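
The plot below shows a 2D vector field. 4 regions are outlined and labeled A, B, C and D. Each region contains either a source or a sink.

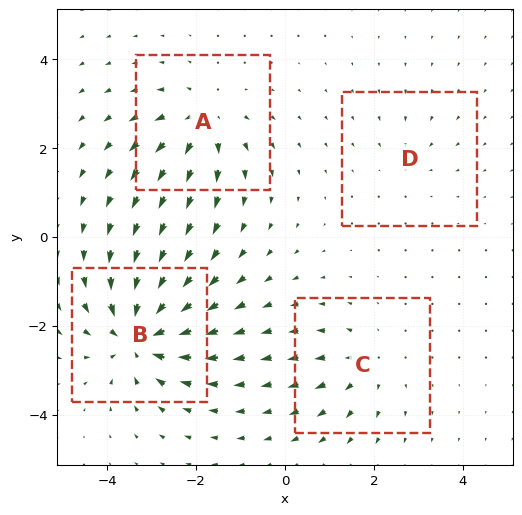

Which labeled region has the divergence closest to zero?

D

Divergence at each region's feature centre — A: about +5, B: about -7, C: about +4, D: about -2. Region D is closest to zero.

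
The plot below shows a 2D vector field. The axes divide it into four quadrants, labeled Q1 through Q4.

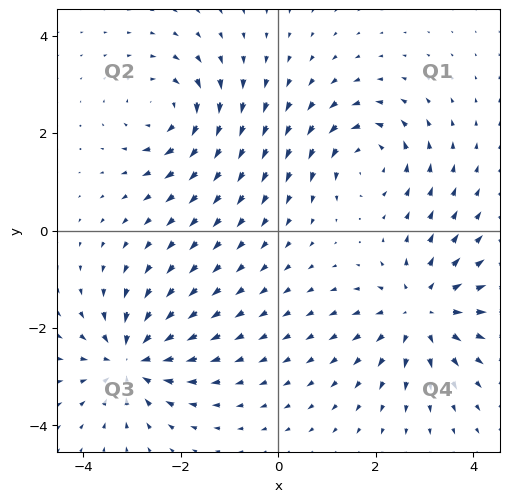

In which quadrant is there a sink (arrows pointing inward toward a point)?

The sink sits at approximately (-3.0, -2.7), which lies in quadrant Q3. The divergence there is about -6, negative as expected for a sink.

Q3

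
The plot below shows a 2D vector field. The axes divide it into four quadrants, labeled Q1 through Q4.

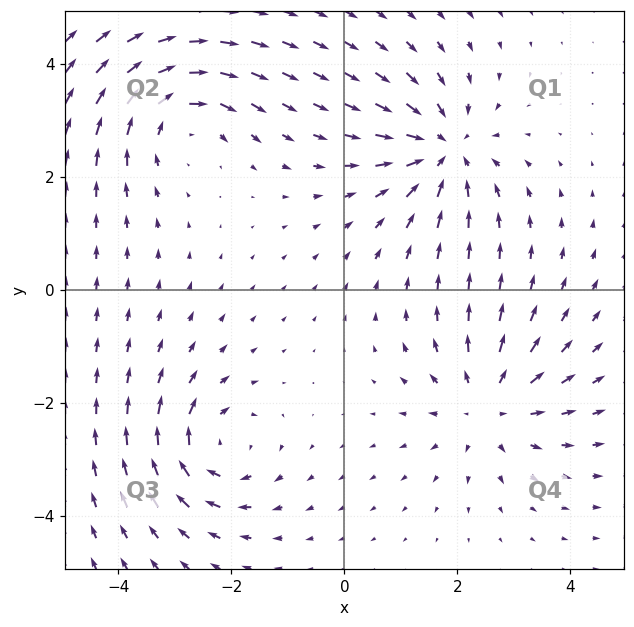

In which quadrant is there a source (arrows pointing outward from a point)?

Q4

The source sits at approximately (2.5, -2.0), which lies in quadrant Q4. The divergence there is about +4, positive as expected for a source.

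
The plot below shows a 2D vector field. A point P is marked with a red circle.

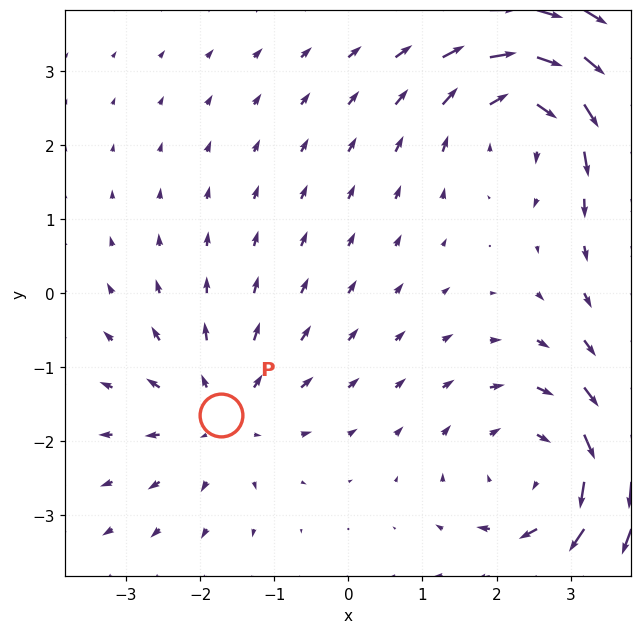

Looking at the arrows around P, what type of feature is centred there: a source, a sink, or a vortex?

At P (-1.7, -1.6) the arrows spread outward. Divergence about +3, curl ≈0 — positive divergence with near-zero curl is a source.

source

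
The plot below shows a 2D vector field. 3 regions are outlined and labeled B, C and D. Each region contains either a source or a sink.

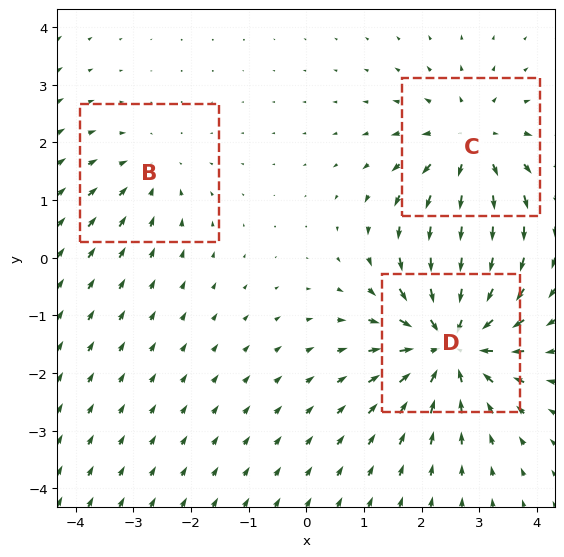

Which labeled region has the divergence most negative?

Divergence at each region's feature centre — B: about -2, C: about +3, D: about -5. Region D is most negative.

D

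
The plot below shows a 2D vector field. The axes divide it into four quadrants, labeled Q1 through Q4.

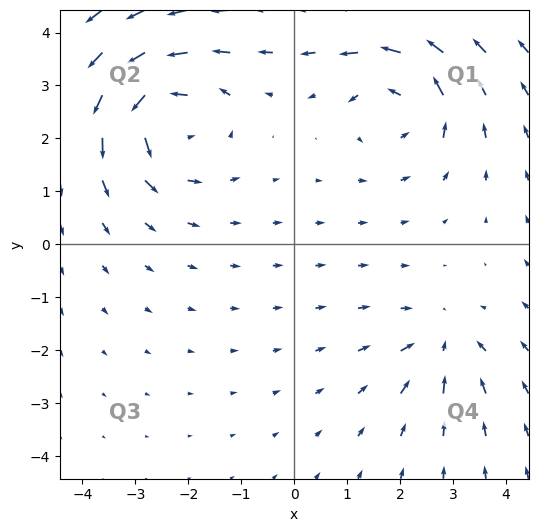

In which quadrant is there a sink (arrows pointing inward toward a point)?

Q4

The sink sits at approximately (2.8, -1.9), which lies in quadrant Q4. The divergence there is about -4, negative as expected for a sink.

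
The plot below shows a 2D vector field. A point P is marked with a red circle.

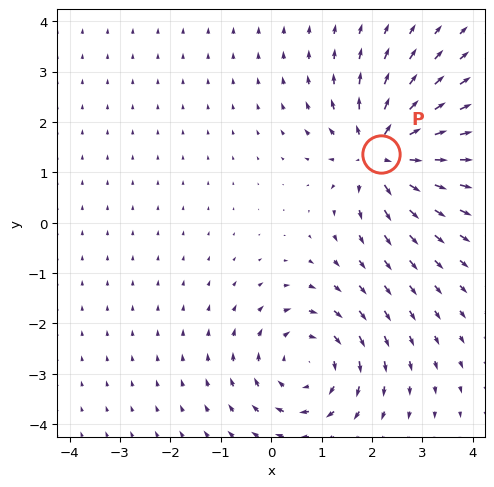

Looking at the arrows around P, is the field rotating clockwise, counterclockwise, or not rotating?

not rotating

Near P at (2.2, 1.4) the arrows show no circulation. The curl there is ≈0.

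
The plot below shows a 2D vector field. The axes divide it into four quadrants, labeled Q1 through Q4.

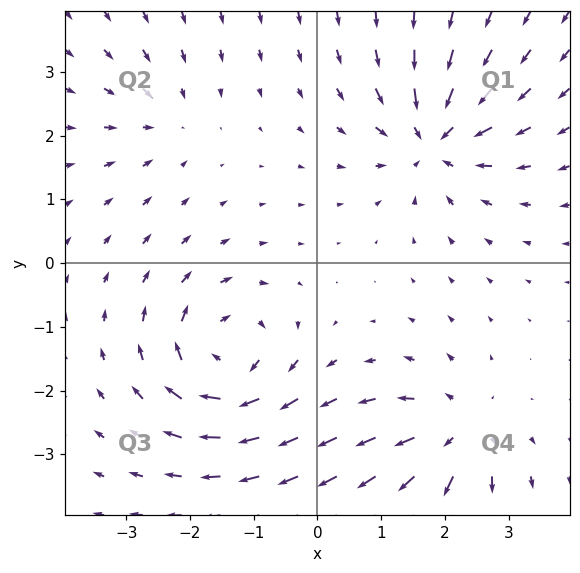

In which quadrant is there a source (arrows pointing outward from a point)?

The source sits at approximately (2.2, -2.7), which lies in quadrant Q4. The divergence there is about +5, positive as expected for a source.

Q4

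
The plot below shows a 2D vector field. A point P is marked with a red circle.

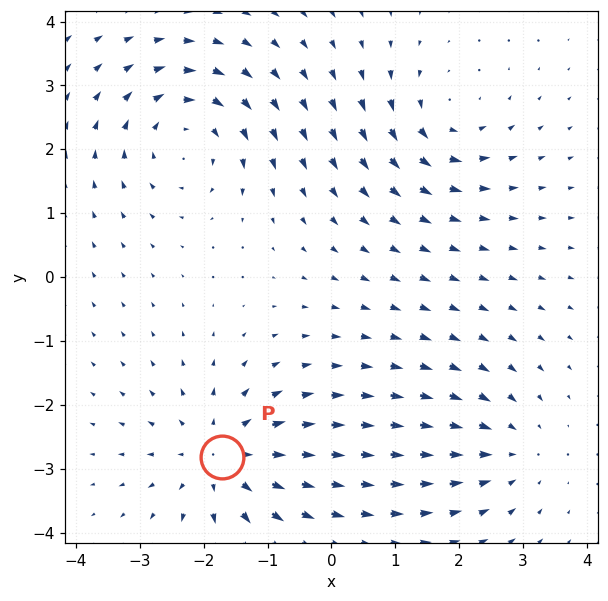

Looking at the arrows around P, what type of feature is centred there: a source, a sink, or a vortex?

At P (-1.7, -2.8) the arrows spread outward. Divergence about +4, curl ≈0 — positive divergence with near-zero curl is a source.

source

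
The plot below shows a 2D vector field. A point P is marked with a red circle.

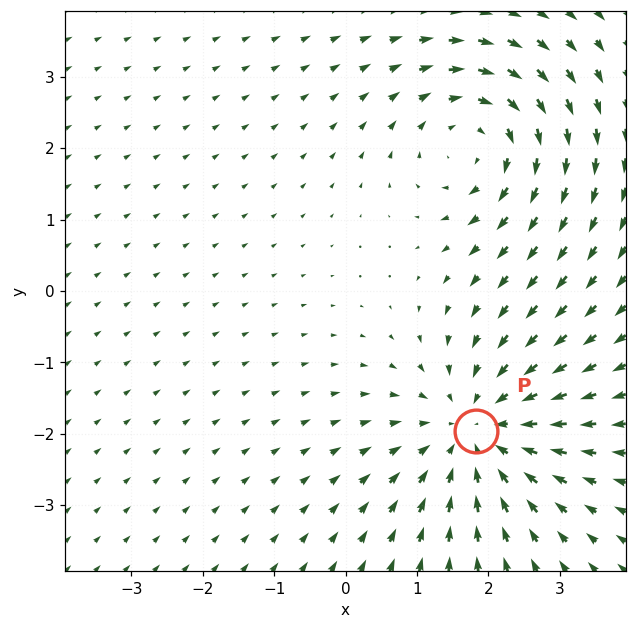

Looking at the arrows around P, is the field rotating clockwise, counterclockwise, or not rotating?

not rotating

Near P at (1.8, -2.0) the arrows show no circulation. The curl there is ≈0.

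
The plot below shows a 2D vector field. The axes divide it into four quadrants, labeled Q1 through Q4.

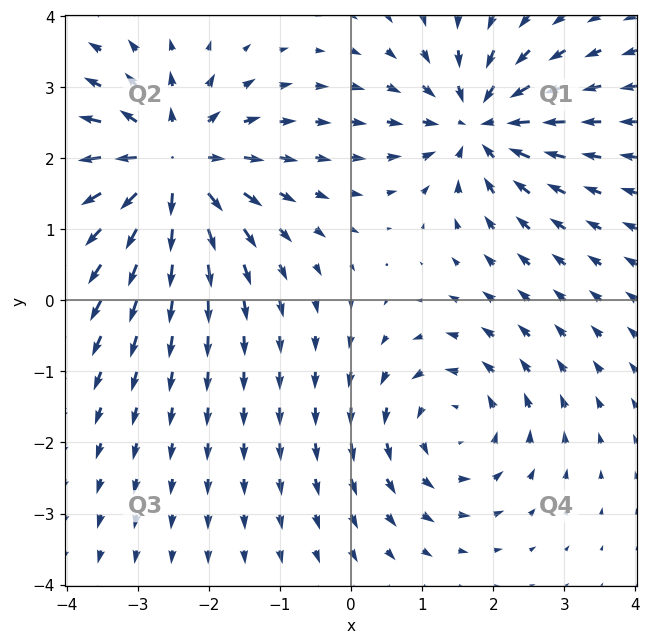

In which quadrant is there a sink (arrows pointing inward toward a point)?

The sink sits at approximately (1.8, 2.5), which lies in quadrant Q1. The divergence there is about -5, negative as expected for a sink.

Q1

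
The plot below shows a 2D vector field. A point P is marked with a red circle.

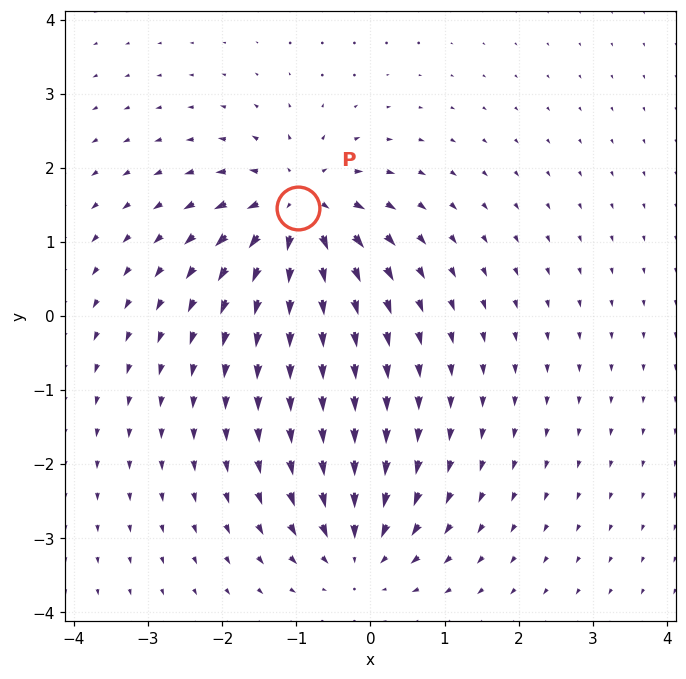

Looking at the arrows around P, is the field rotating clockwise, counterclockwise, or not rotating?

not rotating

Near P at (-1.0, 1.5) the arrows show no circulation. The curl there is ≈0.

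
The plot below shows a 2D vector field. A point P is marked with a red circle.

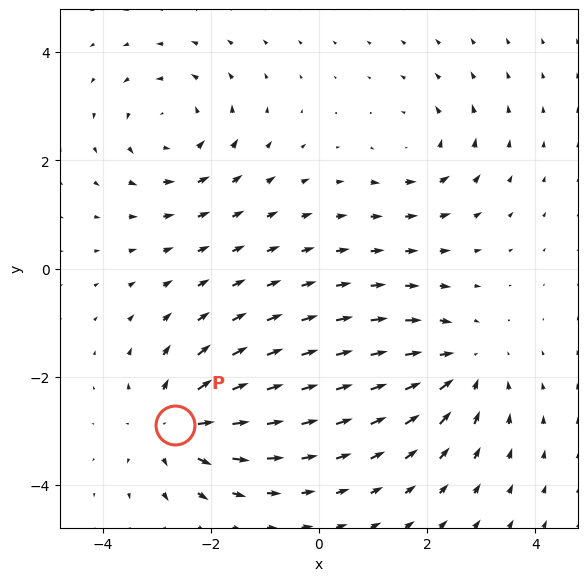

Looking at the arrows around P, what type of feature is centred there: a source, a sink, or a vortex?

source

At P (-2.7, -2.9) the arrows spread outward. Divergence about +5, curl ≈0 — positive divergence with near-zero curl is a source.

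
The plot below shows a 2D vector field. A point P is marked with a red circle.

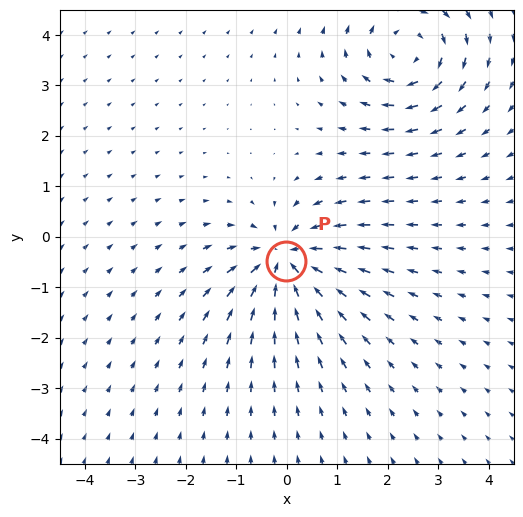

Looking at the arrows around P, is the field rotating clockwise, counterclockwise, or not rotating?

Near P at (-0.0, -0.5) the arrows show no circulation. The curl there is ≈0.

not rotating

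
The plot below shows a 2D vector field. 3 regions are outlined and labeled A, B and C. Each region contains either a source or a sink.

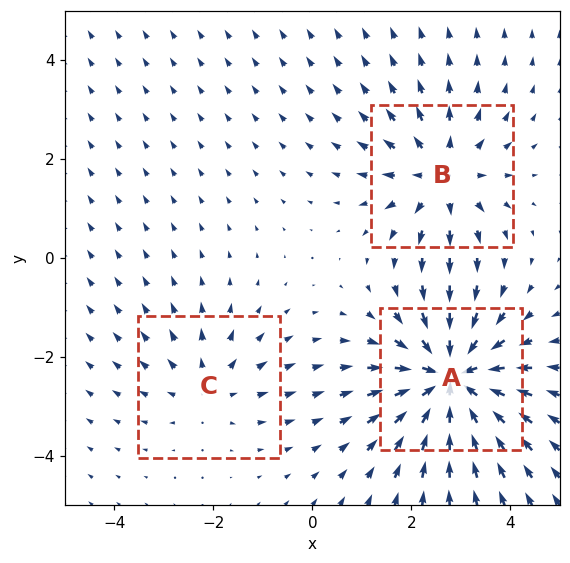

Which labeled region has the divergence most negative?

Divergence at each region's feature centre — A: about -5, B: about +3, C: about +2. Region A is most negative.

A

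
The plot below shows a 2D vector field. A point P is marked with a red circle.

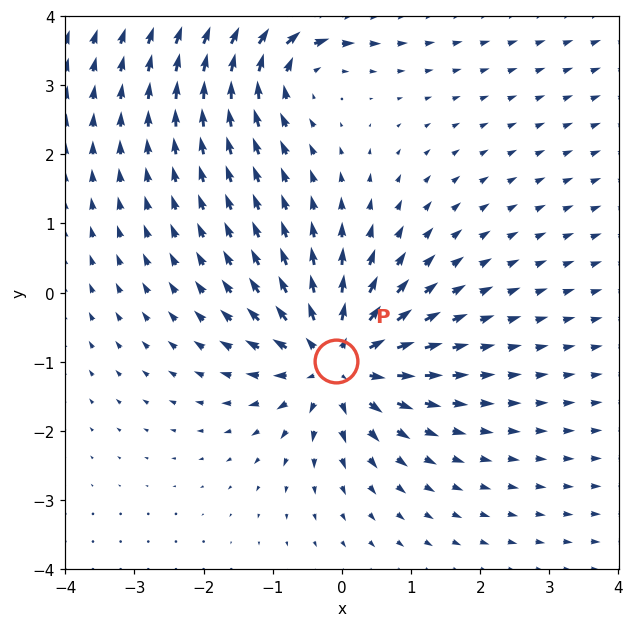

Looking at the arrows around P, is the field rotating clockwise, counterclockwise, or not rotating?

Near P at (-0.1, -1.0) the arrows show no circulation. The curl there is ≈0.

not rotating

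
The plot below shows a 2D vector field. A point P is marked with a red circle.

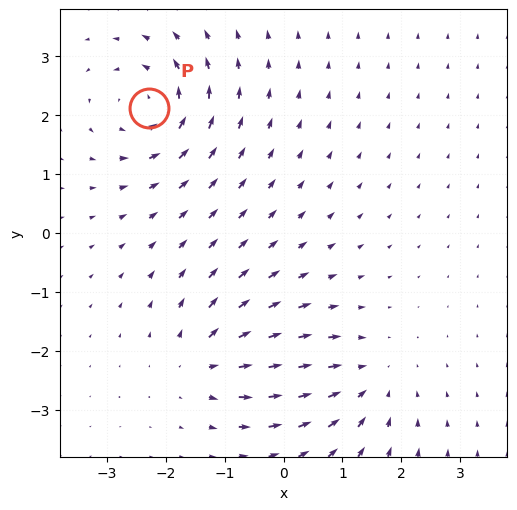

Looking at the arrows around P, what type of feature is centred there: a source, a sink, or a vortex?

At P (-2.3, 2.1) the arrows circulate counterclockwise. Divergence ≈0, curl about +5 — near-zero divergence with nonzero curl is a vortex.

vortex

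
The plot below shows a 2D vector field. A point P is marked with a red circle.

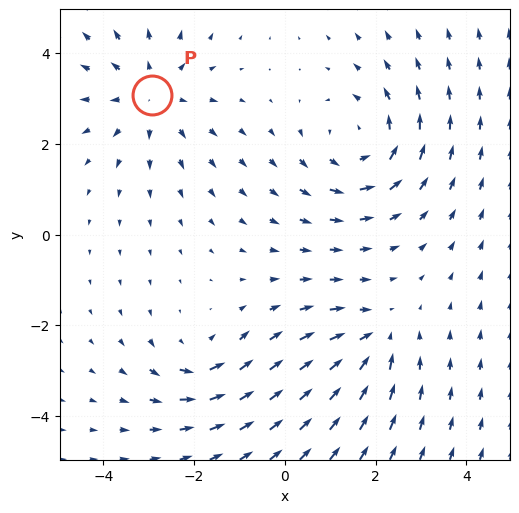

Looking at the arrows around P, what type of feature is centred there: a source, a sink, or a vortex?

At P (-2.9, 3.1) the arrows spread outward. Divergence about +3, curl ≈0 — positive divergence with near-zero curl is a source.

source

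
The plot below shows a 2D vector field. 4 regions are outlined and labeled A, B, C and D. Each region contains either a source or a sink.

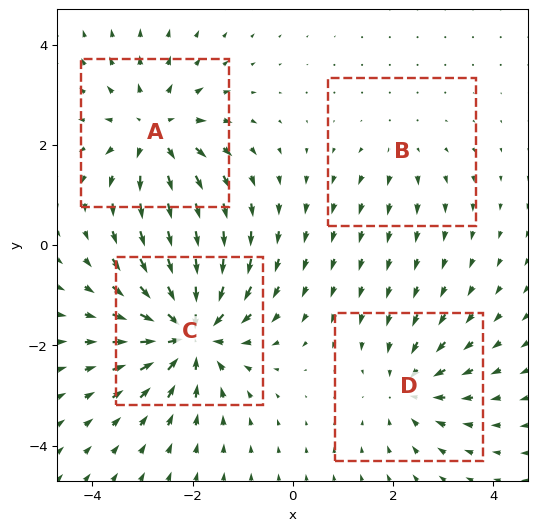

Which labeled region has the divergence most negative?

C

Divergence at each region's feature centre — A: about +5, B: about +2, C: about -7, D: about -4. Region C is most negative.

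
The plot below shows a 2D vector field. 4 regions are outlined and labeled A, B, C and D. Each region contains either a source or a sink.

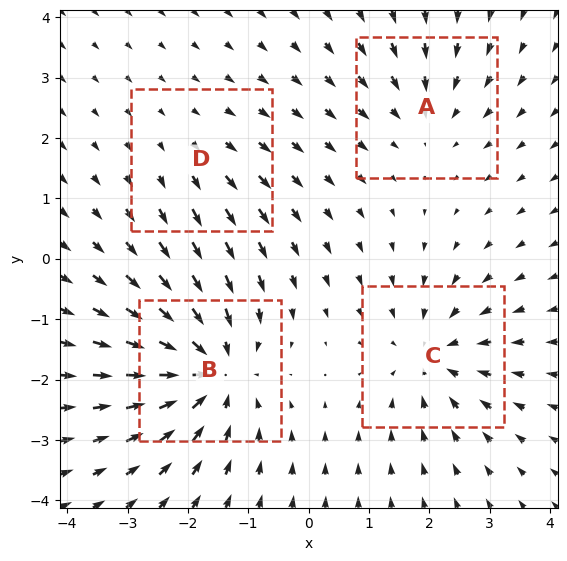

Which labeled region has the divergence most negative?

B

Divergence at each region's feature centre — A: about -3, B: about -7, C: about -5, D: about +2. Region B is most negative.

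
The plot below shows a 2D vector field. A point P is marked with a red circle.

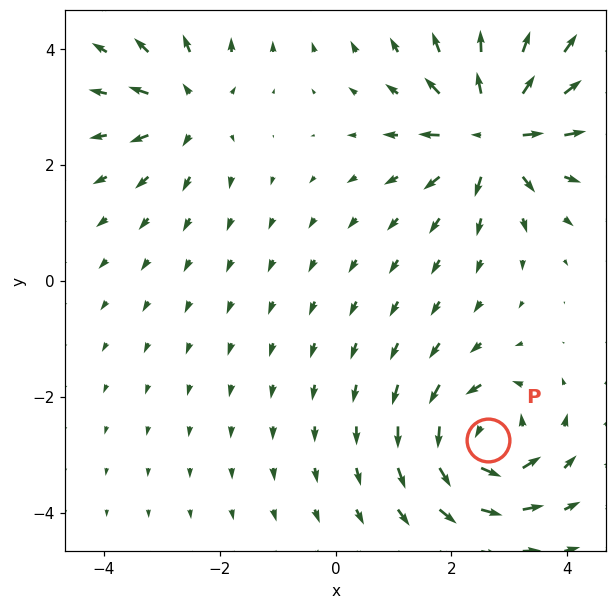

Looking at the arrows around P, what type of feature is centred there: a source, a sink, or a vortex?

At P (2.6, -2.7) the arrows circulate counterclockwise. Divergence ≈0, curl about +5 — near-zero divergence with nonzero curl is a vortex.

vortex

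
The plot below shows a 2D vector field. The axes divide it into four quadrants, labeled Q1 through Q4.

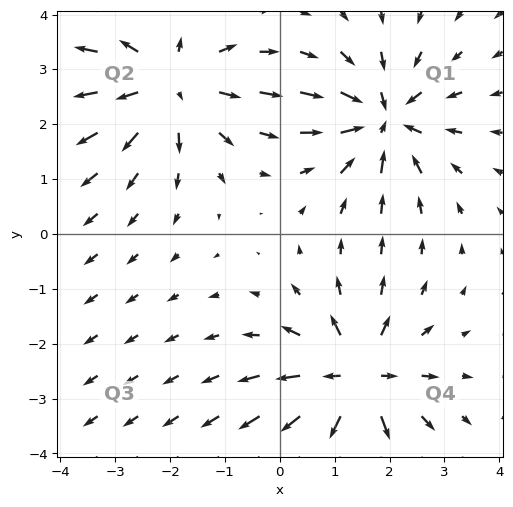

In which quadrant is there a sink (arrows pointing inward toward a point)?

Q1

The sink sits at approximately (1.9, 2.1), which lies in quadrant Q1. The divergence there is about -5, negative as expected for a sink.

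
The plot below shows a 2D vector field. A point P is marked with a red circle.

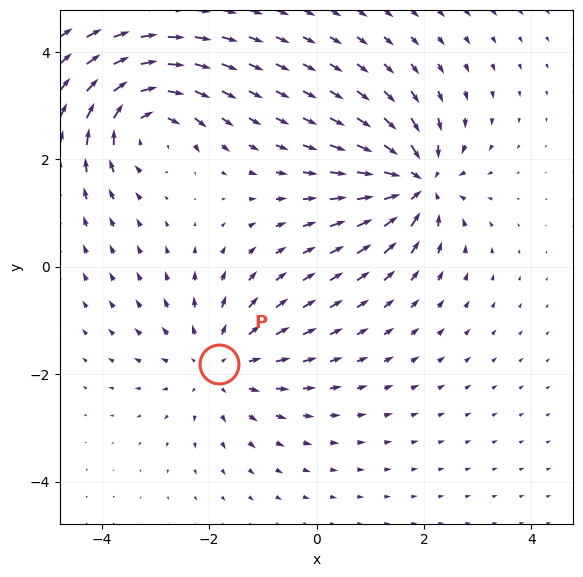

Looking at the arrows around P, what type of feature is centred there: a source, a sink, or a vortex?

At P (-1.8, -1.8) the arrows spread outward. Divergence about +4, curl ≈0 — positive divergence with near-zero curl is a source.

source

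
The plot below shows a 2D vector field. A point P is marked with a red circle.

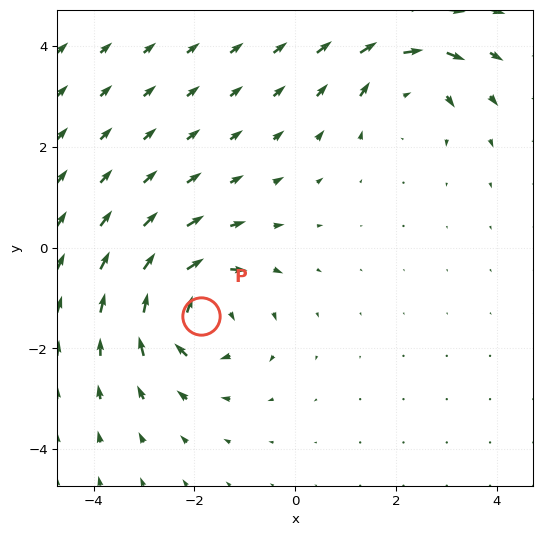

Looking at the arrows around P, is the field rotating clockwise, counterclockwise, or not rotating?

clockwise

Near P at (-1.9, -1.4) the arrows circulate clockwise. The curl (z-component) there is about -5; negative curl means clockwise rotation.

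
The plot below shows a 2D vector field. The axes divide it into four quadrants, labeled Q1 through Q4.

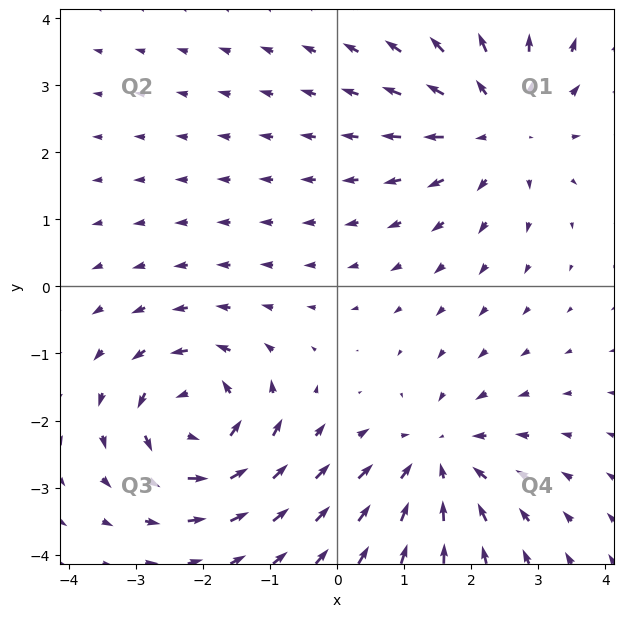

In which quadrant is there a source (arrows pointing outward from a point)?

Q1

The source sits at approximately (2.4, 2.4), which lies in quadrant Q1. The divergence there is about +4, positive as expected for a source.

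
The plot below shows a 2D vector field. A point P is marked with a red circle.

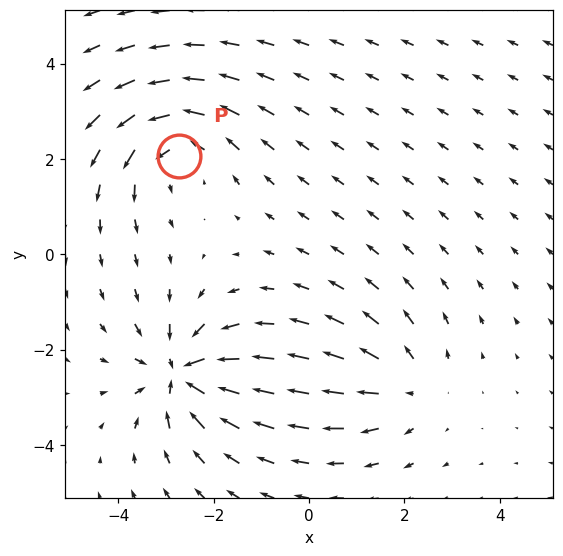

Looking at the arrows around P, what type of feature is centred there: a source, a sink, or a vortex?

At P (-2.7, 2.1) the arrows circulate counterclockwise. Divergence ≈0, curl about +4 — near-zero divergence with nonzero curl is a vortex.

vortex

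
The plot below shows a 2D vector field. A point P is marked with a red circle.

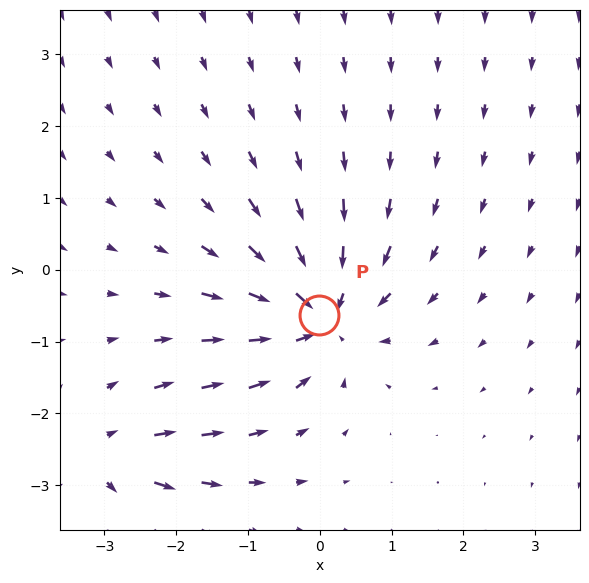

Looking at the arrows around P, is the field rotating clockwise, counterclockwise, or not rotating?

Near P at (-0.0, -0.6) the arrows show no circulation. The curl there is ≈0.

not rotating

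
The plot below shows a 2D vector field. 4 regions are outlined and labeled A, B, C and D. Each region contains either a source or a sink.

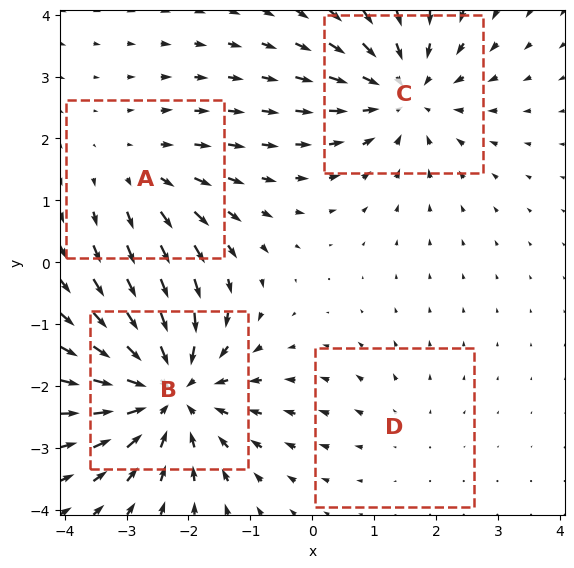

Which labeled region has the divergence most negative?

B

Divergence at each region's feature centre — A: about +3, B: about -6, C: about -4, D: about +2. Region B is most negative.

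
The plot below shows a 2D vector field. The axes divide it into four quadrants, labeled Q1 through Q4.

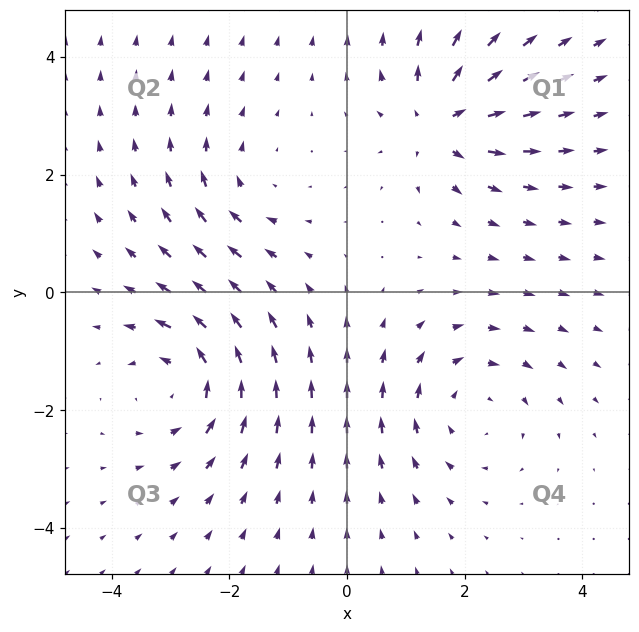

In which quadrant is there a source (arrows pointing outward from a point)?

The source sits at approximately (1.6, 2.9), which lies in quadrant Q1. The divergence there is about +6, positive as expected for a source.

Q1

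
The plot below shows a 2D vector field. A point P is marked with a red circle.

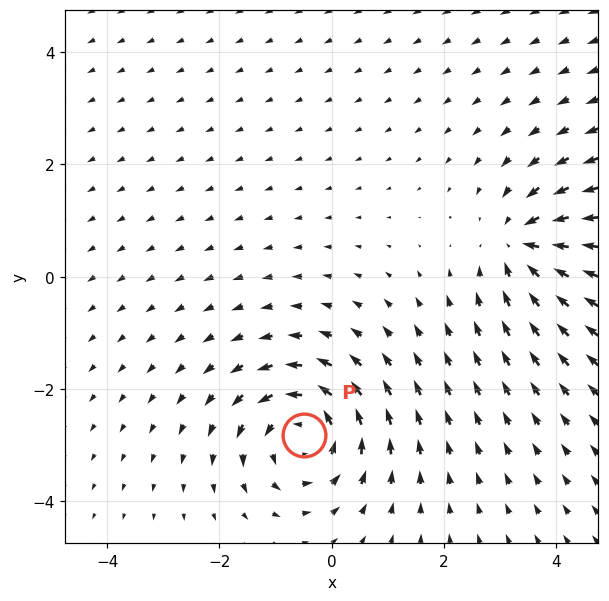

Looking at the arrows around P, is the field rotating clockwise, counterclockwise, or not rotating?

counterclockwise

Near P at (-0.5, -2.8) the arrows circulate counterclockwise. The curl (z-component) there is about +5; positive curl means counterclockwise rotation.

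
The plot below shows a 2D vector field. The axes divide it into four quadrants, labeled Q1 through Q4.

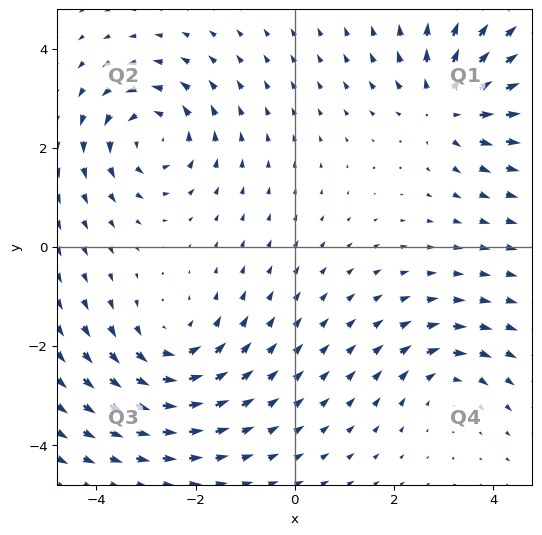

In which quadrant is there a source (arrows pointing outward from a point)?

Q1

The source sits at approximately (3.1, 2.9), which lies in quadrant Q1. The divergence there is about +4, positive as expected for a source.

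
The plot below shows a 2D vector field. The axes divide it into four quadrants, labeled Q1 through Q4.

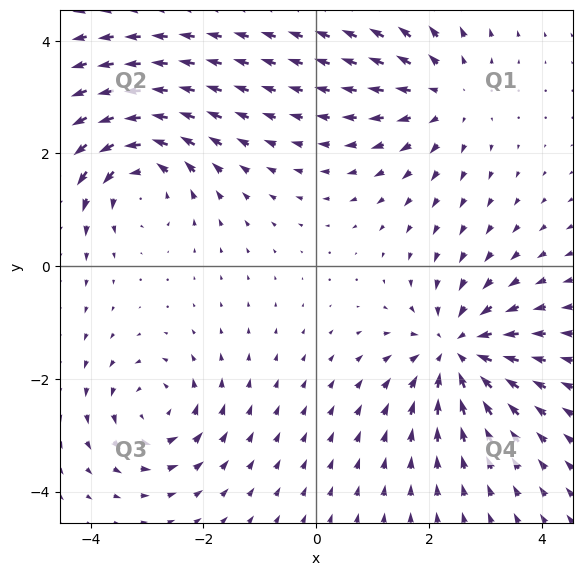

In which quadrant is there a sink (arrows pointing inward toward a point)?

Q4

The sink sits at approximately (2.5, -1.5), which lies in quadrant Q4. The divergence there is about -5, negative as expected for a sink.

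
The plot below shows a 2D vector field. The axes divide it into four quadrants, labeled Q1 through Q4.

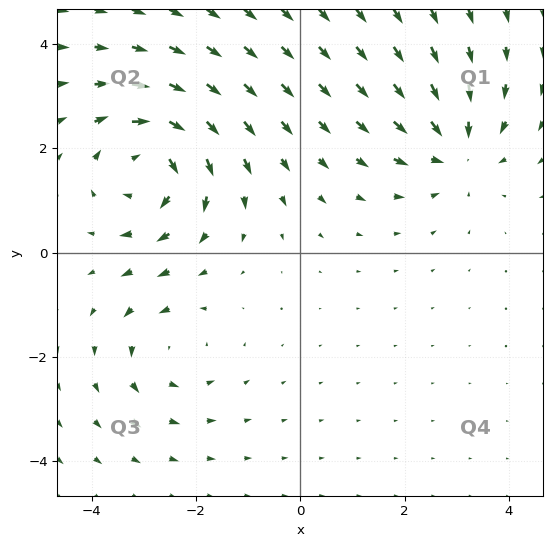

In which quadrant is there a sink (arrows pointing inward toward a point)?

The sink sits at approximately (3.0, 2.0), which lies in quadrant Q1. The divergence there is about -3, negative as expected for a sink.

Q1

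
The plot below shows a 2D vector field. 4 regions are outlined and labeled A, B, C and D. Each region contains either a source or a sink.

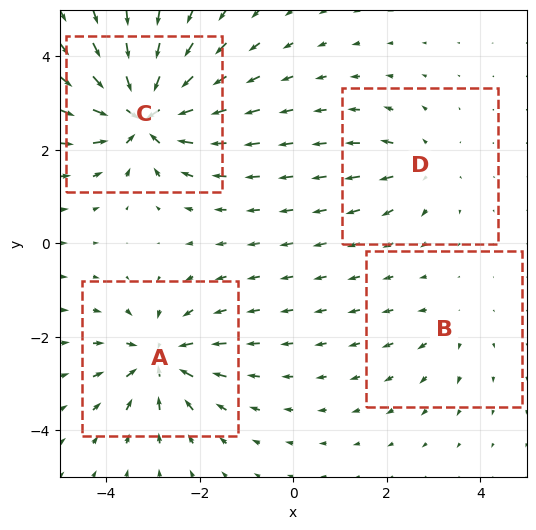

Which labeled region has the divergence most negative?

C

Divergence at each region's feature centre — A: about -6, B: about +3, C: about -9, D: about +4. Region C is most negative.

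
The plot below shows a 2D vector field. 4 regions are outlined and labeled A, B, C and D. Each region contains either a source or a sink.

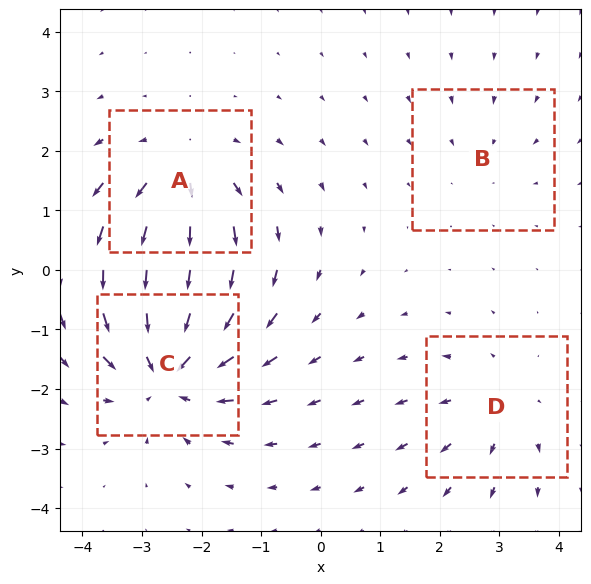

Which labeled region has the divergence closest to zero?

B

Divergence at each region's feature centre — A: about +4, B: about -2, C: about -6, D: about +3. Region B is closest to zero.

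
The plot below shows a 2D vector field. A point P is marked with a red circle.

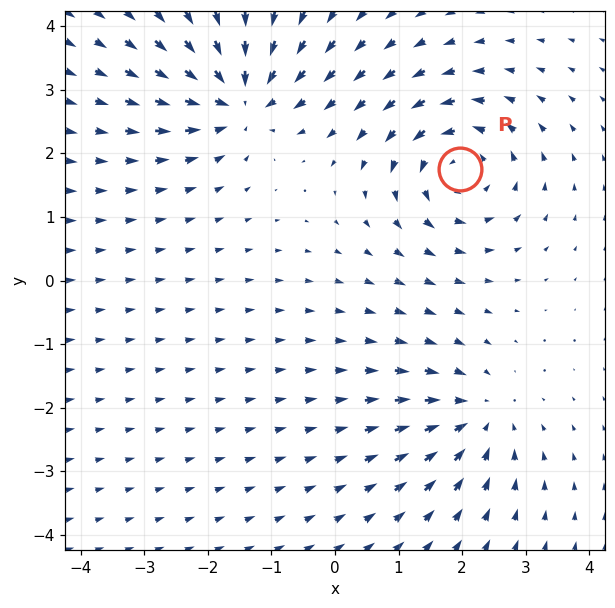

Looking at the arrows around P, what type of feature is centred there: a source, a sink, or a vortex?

vortex

At P (2.0, 1.8) the arrows circulate counterclockwise. Divergence ≈0, curl about +4 — near-zero divergence with nonzero curl is a vortex.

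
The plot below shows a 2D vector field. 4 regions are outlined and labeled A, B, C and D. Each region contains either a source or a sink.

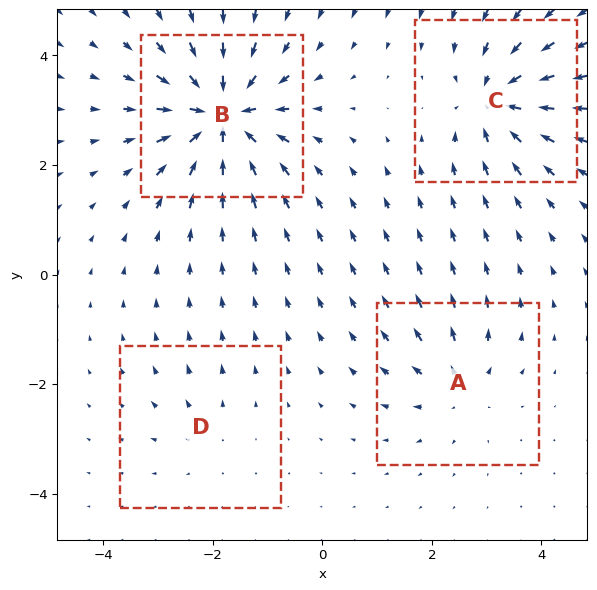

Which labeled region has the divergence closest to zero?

Divergence at each region's feature centre — A: about +4, B: about -9, C: about -6, D: about +2. Region D is closest to zero.

D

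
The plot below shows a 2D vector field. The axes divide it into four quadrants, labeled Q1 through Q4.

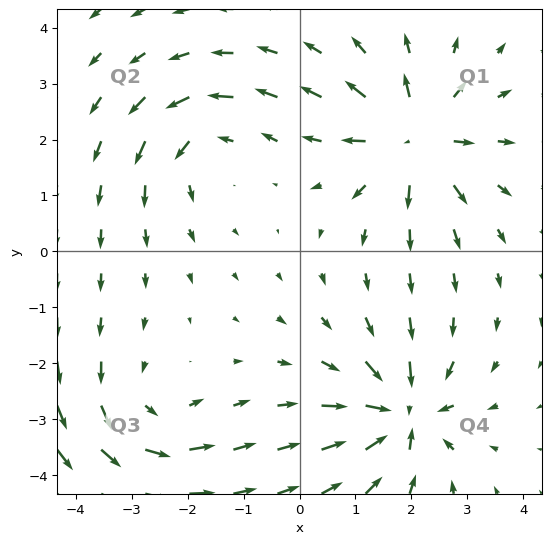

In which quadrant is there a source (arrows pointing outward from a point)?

Q1

The source sits at approximately (2.1, 2.0), which lies in quadrant Q1. The divergence there is about +6, positive as expected for a source.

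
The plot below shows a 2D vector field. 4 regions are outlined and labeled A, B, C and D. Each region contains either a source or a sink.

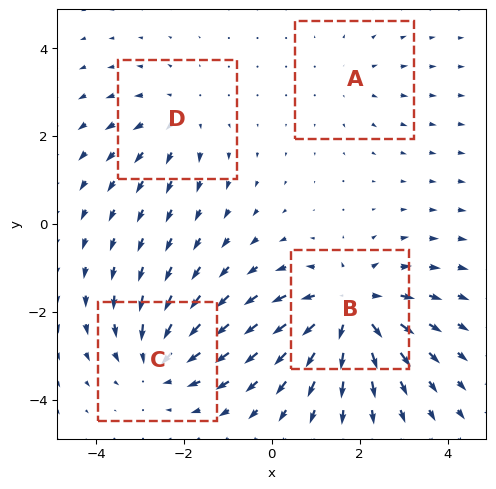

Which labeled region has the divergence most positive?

B

Divergence at each region's feature centre — A: about +2, B: about +6, C: about -4, D: about +3. Region B is most positive.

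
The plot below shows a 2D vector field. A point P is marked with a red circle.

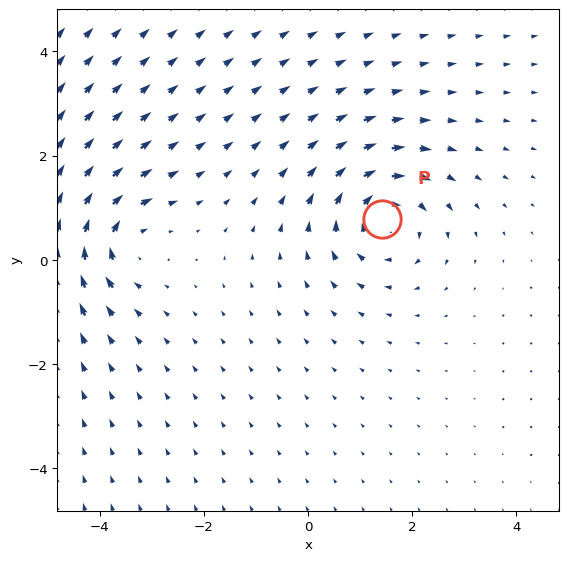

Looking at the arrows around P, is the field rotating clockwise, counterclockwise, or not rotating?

Near P at (1.4, 0.8) the arrows circulate clockwise. The curl (z-component) there is about -4; negative curl means clockwise rotation.

clockwise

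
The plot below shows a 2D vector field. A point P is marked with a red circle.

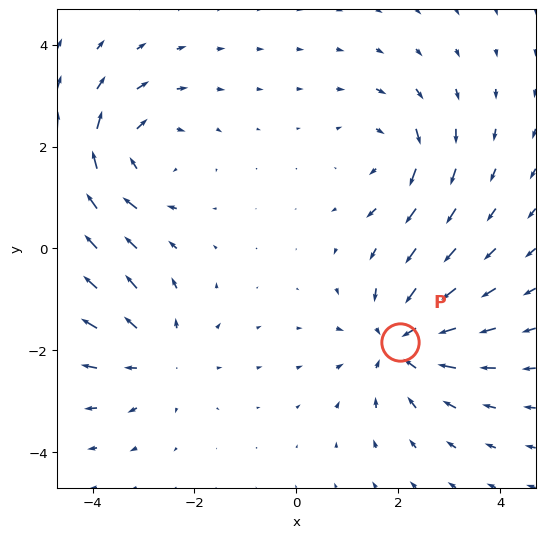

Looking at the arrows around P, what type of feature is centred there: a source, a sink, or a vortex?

At P (2.0, -1.8) the arrows converge inward. Divergence about -5, curl ≈0 — negative divergence with near-zero curl is a sink.

sink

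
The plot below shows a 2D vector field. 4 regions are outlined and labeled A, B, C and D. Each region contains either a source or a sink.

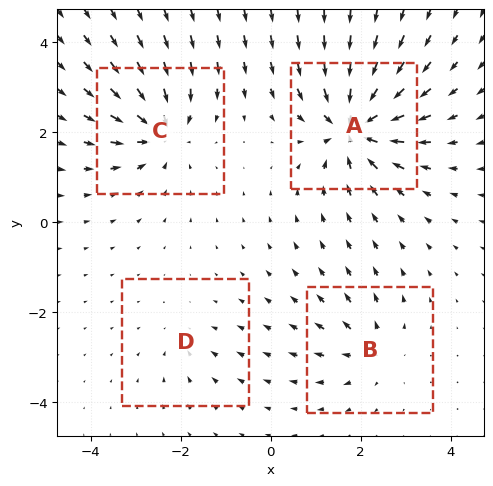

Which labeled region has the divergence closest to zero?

D

Divergence at each region's feature centre — A: about -9, B: about +4, C: about -7, D: about -3. Region D is closest to zero.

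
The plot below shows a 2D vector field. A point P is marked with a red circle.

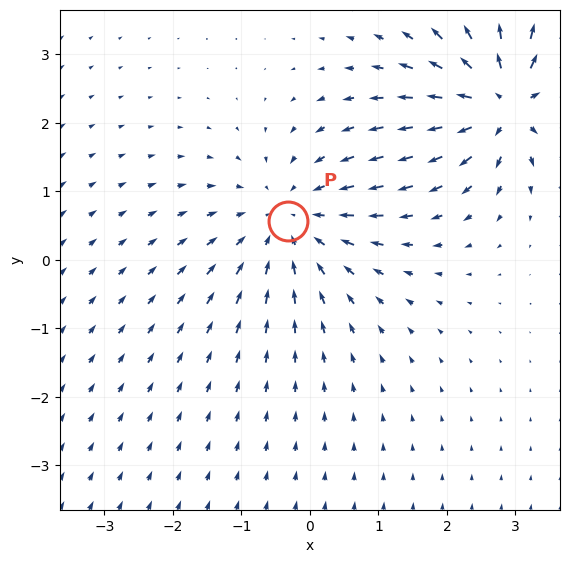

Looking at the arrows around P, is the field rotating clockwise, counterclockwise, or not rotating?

not rotating

Near P at (-0.3, 0.6) the arrows show no circulation. The curl there is ≈0.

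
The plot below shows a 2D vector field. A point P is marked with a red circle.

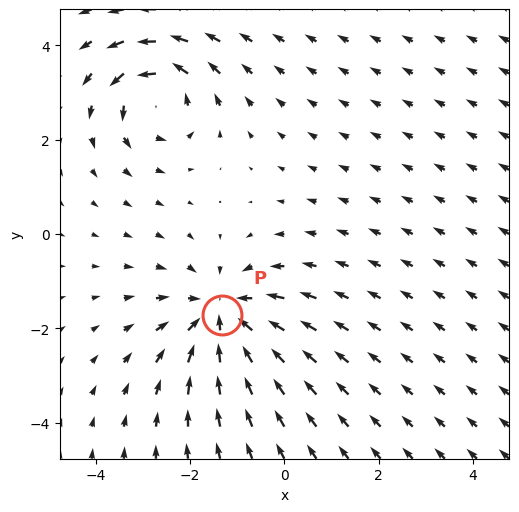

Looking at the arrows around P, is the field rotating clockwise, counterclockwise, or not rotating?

not rotating

Near P at (-1.3, -1.7) the arrows show no circulation. The curl there is ≈0.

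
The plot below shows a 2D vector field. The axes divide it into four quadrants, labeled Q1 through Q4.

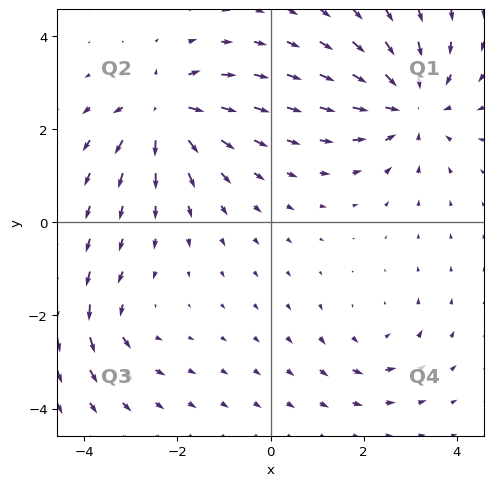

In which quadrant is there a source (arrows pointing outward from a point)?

The source sits at approximately (-2.3, 2.4), which lies in quadrant Q2. The divergence there is about +6, positive as expected for a source.

Q2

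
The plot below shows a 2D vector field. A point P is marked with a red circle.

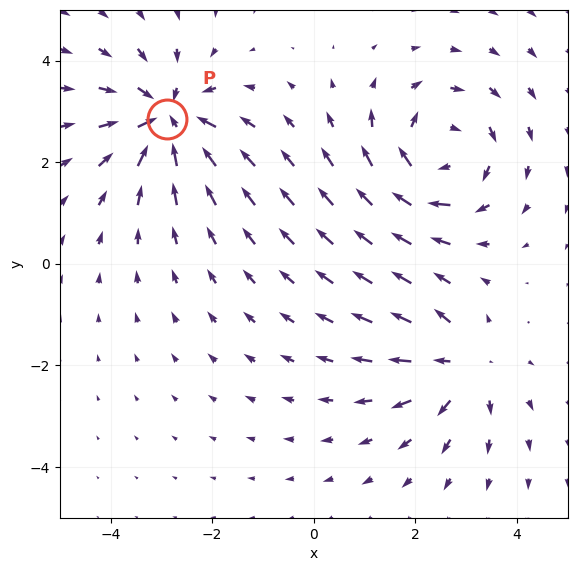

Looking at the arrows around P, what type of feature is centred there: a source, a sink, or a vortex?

At P (-2.9, 2.8) the arrows converge inward. Divergence about -5, curl ≈0 — negative divergence with near-zero curl is a sink.

sink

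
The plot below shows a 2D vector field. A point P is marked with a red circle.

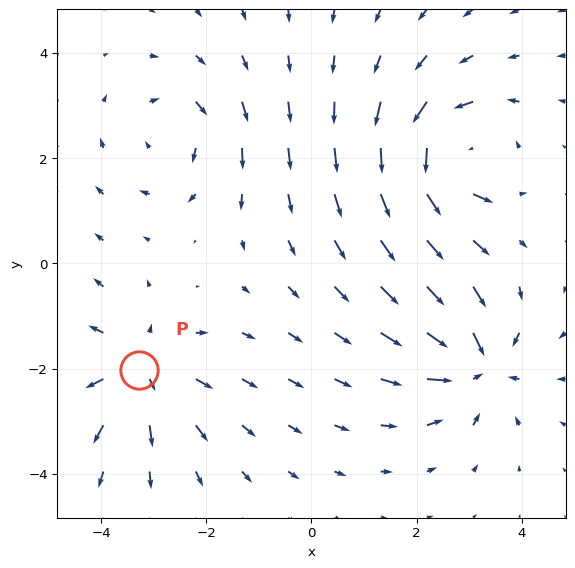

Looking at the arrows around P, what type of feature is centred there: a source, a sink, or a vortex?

At P (-3.3, -2.0) the arrows spread outward. Divergence about +5, curl ≈0 — positive divergence with near-zero curl is a source.

source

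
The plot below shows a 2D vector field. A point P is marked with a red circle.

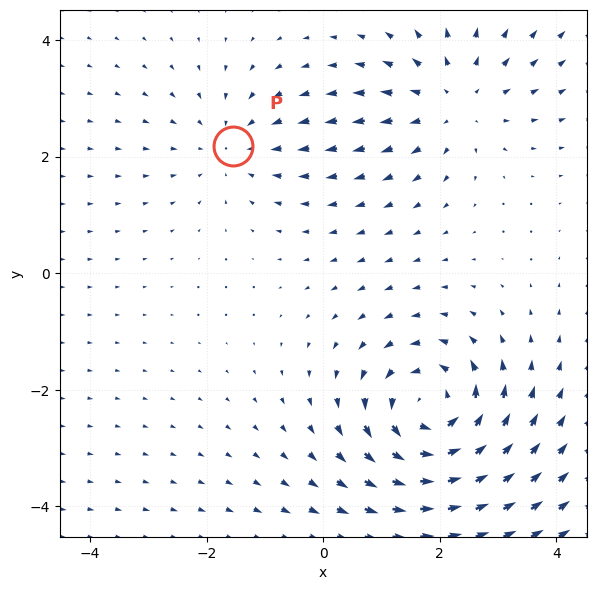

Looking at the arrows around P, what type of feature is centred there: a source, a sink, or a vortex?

sink

At P (-1.6, 2.2) the arrows converge inward. Divergence about -2, curl ≈0 — negative divergence with near-zero curl is a sink.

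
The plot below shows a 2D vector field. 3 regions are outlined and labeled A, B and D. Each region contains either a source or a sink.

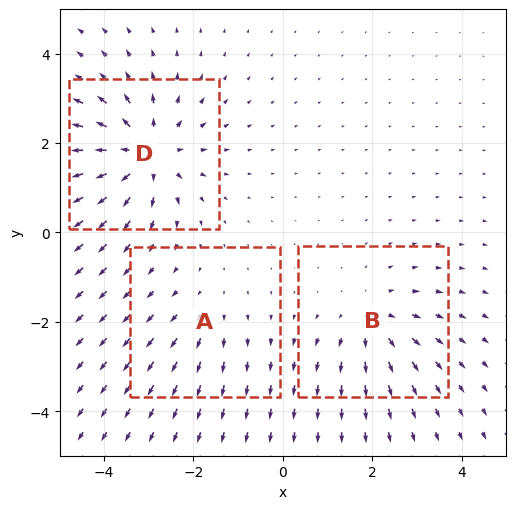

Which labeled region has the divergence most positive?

D

Divergence at each region's feature centre — A: about +2, B: about +3, D: about +5. Region D is most positive.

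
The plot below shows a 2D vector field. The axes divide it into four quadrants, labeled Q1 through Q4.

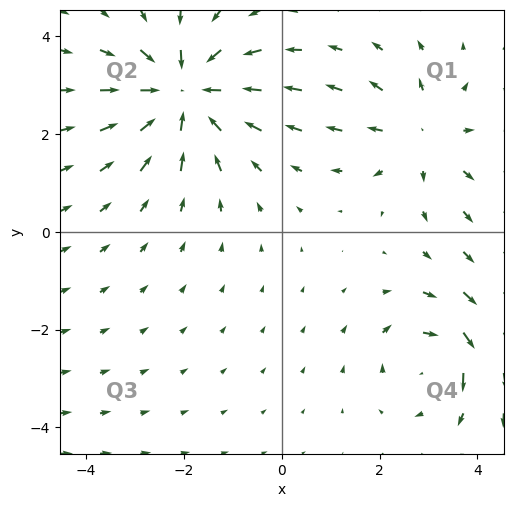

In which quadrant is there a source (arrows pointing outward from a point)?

The source sits at approximately (2.9, 2.0), which lies in quadrant Q1. The divergence there is about +2, positive as expected for a source.

Q1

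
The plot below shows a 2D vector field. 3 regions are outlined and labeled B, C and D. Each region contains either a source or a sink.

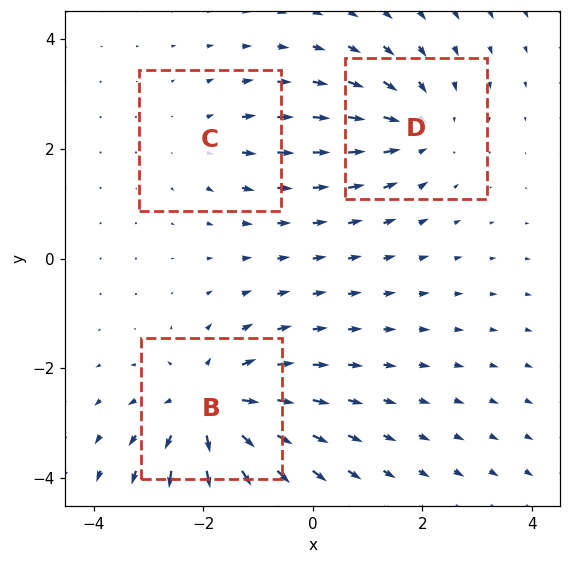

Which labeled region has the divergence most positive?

Divergence at each region's feature centre — B: about +5, C: about +2, D: about -3. Region B is most positive.

B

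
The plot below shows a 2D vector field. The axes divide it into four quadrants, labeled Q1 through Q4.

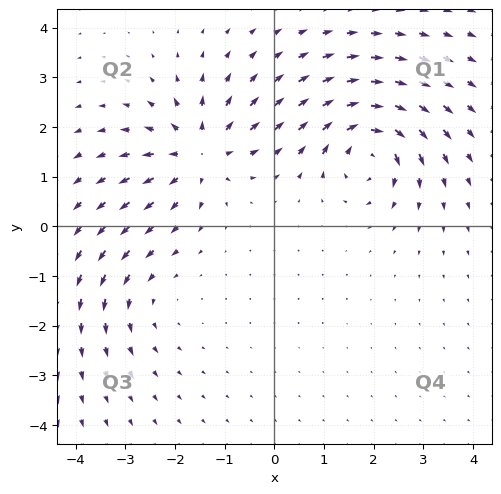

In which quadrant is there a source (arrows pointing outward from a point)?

The source sits at approximately (-1.5, 1.5), which lies in quadrant Q2. The divergence there is about +5, positive as expected for a source.

Q2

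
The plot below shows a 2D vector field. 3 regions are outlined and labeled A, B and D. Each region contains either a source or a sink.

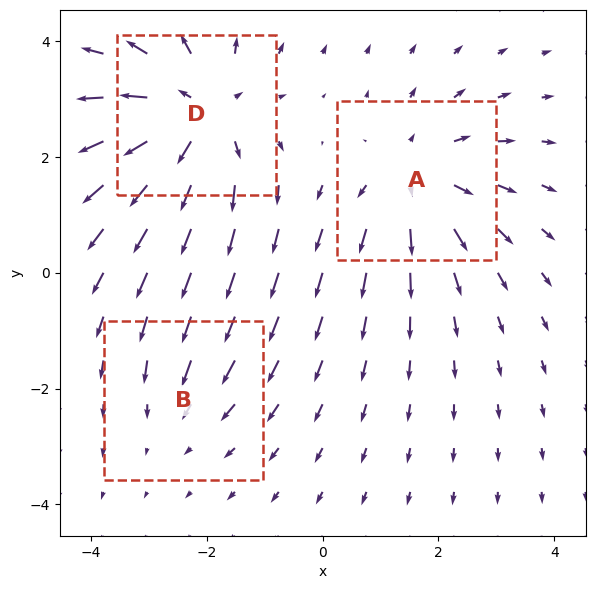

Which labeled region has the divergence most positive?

D

Divergence at each region's feature centre — A: about +3, B: about -2, D: about +4. Region D is most positive.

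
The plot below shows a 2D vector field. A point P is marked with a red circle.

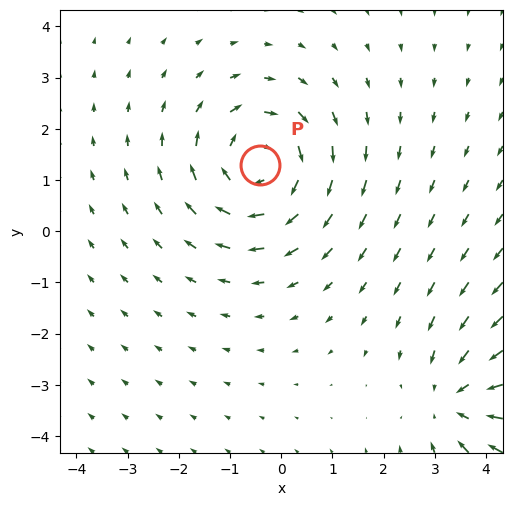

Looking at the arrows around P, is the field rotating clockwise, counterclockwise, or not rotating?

clockwise

Near P at (-0.4, 1.3) the arrows circulate clockwise. The curl (z-component) there is about -3; negative curl means clockwise rotation.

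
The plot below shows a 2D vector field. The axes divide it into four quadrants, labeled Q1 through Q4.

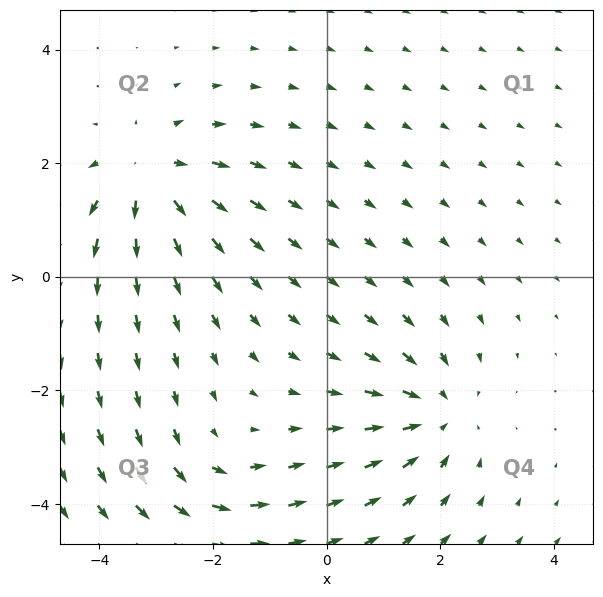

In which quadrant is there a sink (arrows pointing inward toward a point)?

The sink sits at approximately (1.9, -2.4), which lies in quadrant Q4. The divergence there is about -4, negative as expected for a sink.

Q4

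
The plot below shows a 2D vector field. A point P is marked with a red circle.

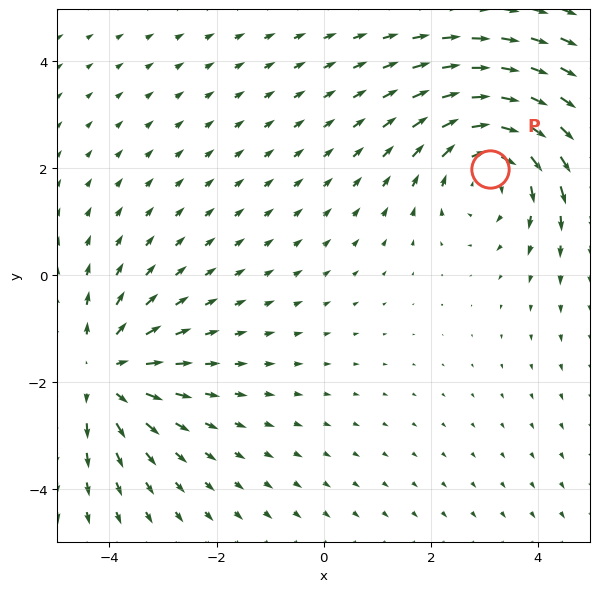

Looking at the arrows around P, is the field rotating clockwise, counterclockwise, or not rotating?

Near P at (3.1, 2.0) the arrows circulate clockwise. The curl (z-component) there is about -4; negative curl means clockwise rotation.

clockwise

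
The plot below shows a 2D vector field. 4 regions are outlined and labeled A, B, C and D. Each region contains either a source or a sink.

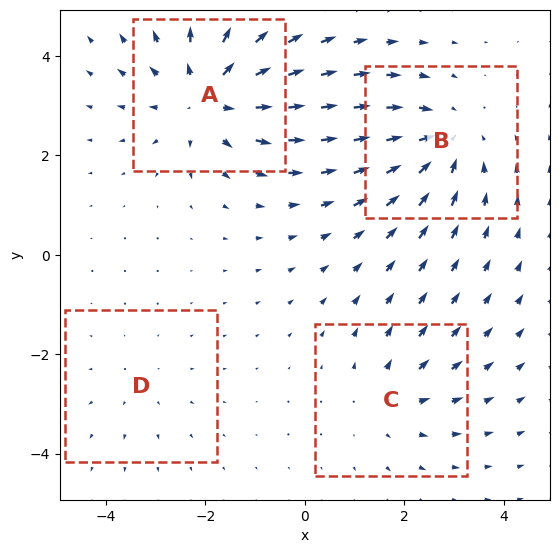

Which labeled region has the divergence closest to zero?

Divergence at each region's feature centre — A: about +6, B: about -4, C: about +3, D: about +2. Region D is closest to zero.

D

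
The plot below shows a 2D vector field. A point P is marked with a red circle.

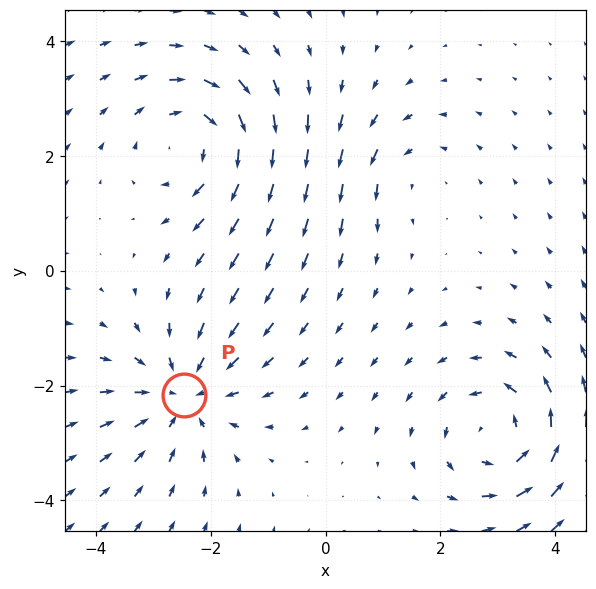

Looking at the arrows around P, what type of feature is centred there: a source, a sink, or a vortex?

At P (-2.5, -2.2) the arrows converge inward. Divergence about -4, curl ≈0 — negative divergence with near-zero curl is a sink.

sink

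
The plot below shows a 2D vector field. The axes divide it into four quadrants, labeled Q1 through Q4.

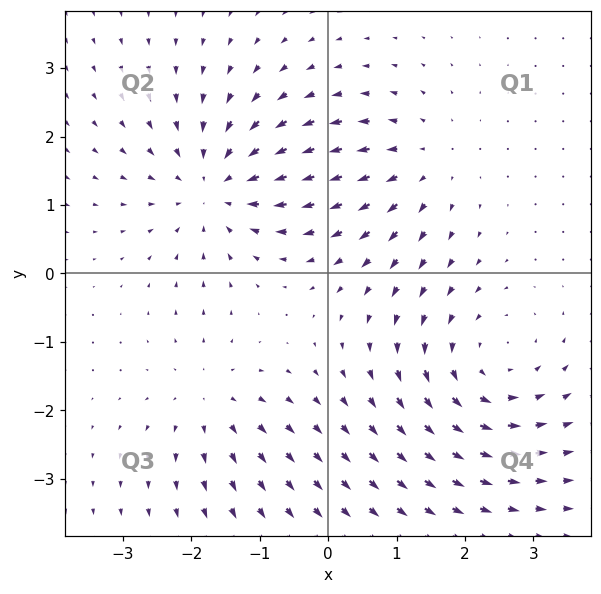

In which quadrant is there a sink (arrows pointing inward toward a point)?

Q2

The sink sits at approximately (-1.6, 1.3), which lies in quadrant Q2. The divergence there is about -5, negative as expected for a sink.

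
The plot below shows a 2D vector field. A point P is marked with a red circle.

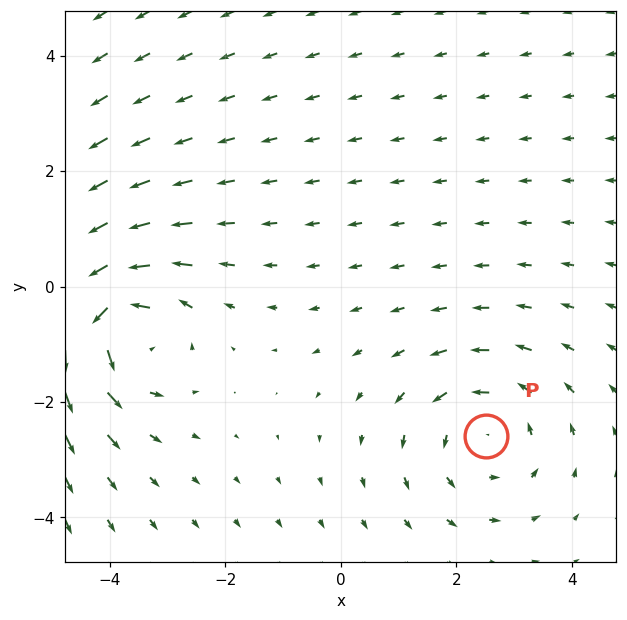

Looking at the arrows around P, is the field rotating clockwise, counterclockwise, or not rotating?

counterclockwise

Near P at (2.5, -2.6) the arrows circulate counterclockwise. The curl (z-component) there is about +3; positive curl means counterclockwise rotation.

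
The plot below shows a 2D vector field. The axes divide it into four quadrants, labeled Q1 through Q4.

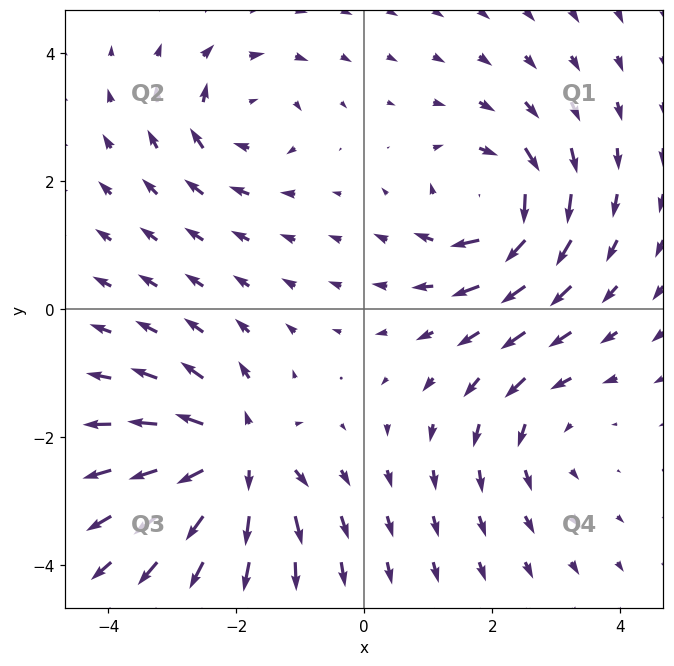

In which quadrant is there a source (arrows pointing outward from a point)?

The source sits at approximately (-2.0, -2.3), which lies in quadrant Q3. The divergence there is about +6, positive as expected for a source.

Q3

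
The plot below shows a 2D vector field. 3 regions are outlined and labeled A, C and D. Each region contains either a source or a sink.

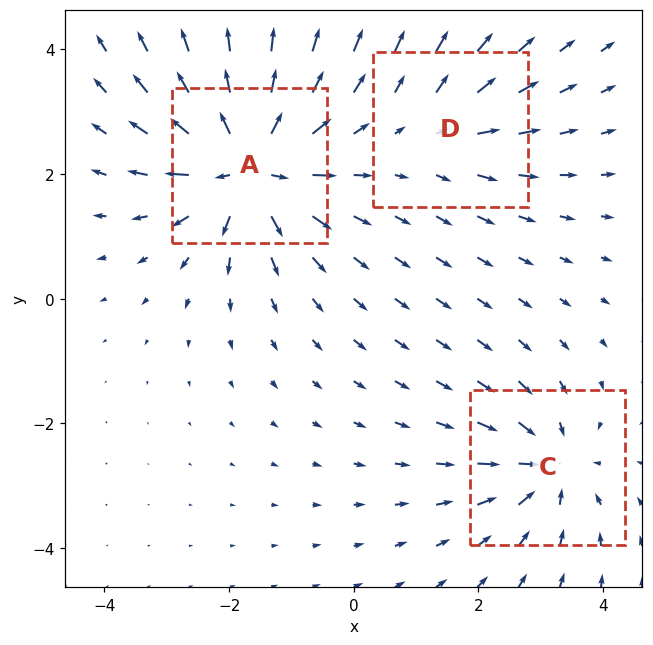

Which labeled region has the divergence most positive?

Divergence at each region's feature centre — A: about +6, C: about -4, D: about +2. Region A is most positive.

A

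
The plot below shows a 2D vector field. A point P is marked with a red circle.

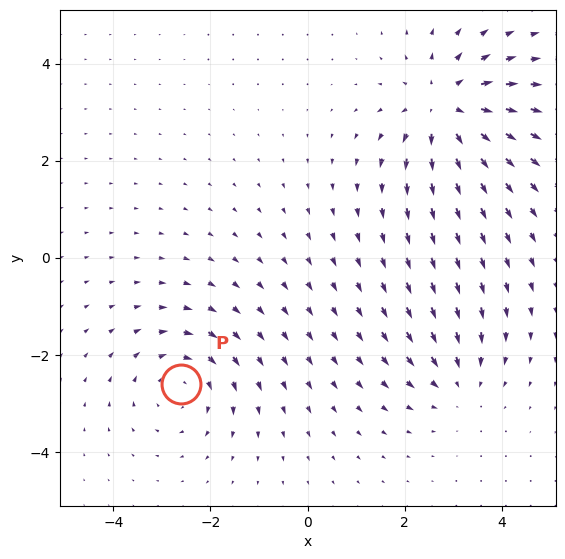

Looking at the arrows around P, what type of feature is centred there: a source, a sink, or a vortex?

At P (-2.6, -2.6) the arrows circulate clockwise. Divergence ≈0, curl about -4 — near-zero divergence with nonzero curl is a vortex.

vortex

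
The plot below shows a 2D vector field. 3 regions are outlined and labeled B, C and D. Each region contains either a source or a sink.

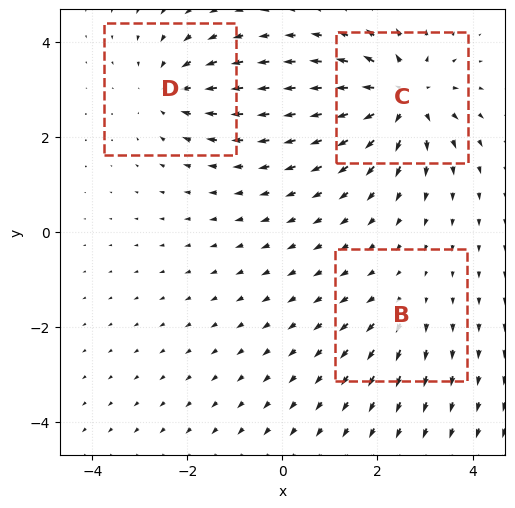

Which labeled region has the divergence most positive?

Divergence at each region's feature centre — B: about +2, C: about +5, D: about -3. Region C is most positive.

C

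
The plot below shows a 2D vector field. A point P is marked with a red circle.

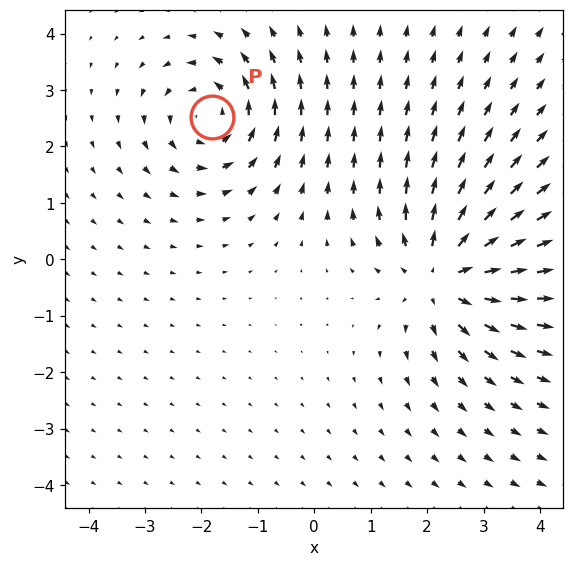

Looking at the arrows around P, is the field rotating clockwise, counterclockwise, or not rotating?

counterclockwise

Near P at (-1.8, 2.5) the arrows circulate counterclockwise. The curl (z-component) there is about +4; positive curl means counterclockwise rotation.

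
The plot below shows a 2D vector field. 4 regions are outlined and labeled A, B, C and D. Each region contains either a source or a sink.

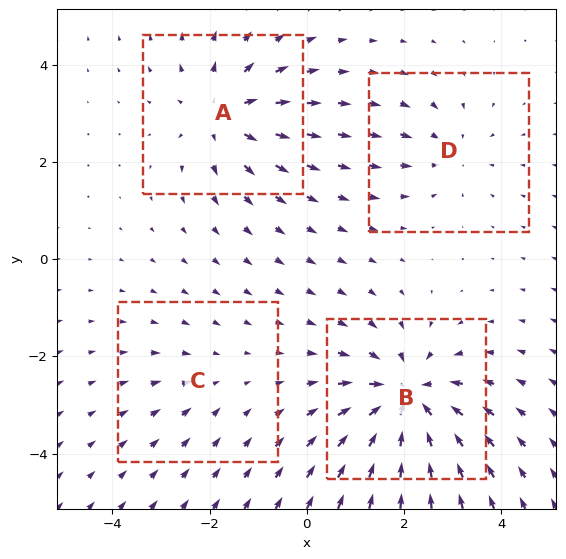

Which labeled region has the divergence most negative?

B

Divergence at each region's feature centre — A: about +5, B: about -7, C: about -2, D: about -3. Region B is most negative.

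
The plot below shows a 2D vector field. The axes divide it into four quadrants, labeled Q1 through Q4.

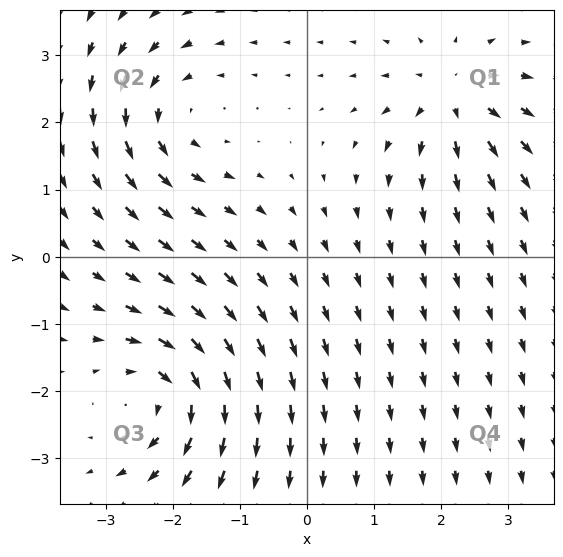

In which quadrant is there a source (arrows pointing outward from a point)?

Q1

The source sits at approximately (2.2, 2.4), which lies in quadrant Q1. The divergence there is about +5, positive as expected for a source.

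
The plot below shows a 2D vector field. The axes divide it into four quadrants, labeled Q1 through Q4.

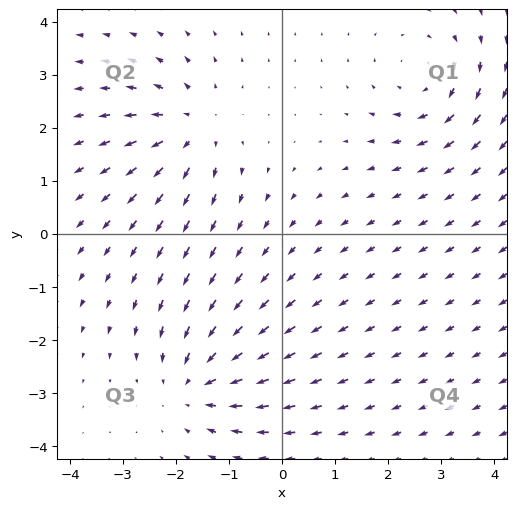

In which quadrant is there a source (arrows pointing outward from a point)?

The source sits at approximately (-1.7, 2.0), which lies in quadrant Q2. The divergence there is about +3, positive as expected for a source.

Q2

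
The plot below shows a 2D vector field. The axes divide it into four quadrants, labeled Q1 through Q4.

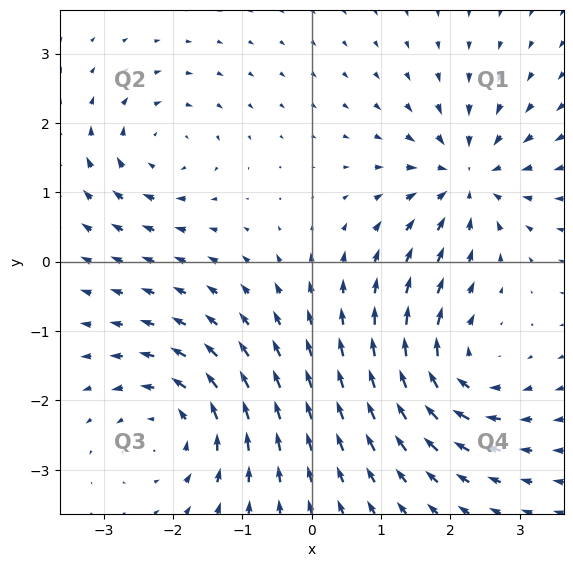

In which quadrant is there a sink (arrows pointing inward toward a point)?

The sink sits at approximately (2.2, 1.2), which lies in quadrant Q1. The divergence there is about -5, negative as expected for a sink.

Q1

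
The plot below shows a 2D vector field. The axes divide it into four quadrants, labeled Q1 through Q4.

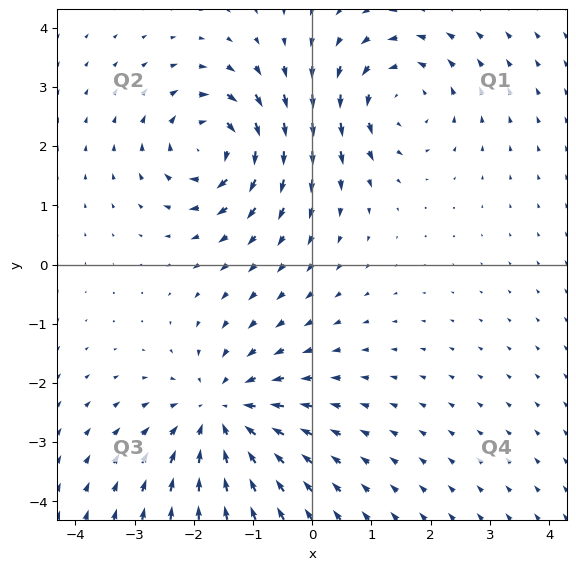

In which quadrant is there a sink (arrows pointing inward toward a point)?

Q3

The sink sits at approximately (-1.5, -2.5), which lies in quadrant Q3. The divergence there is about -4, negative as expected for a sink.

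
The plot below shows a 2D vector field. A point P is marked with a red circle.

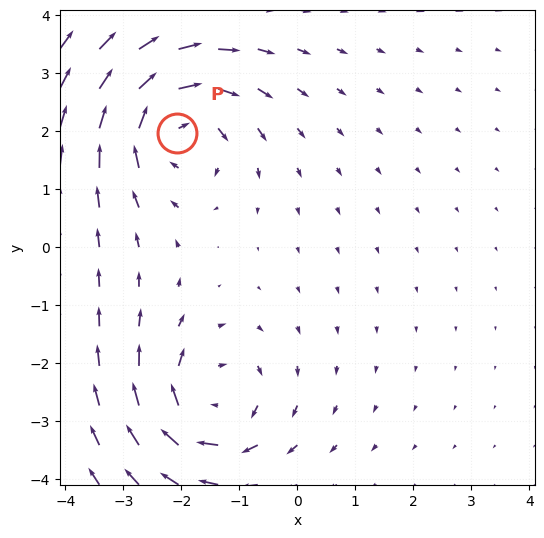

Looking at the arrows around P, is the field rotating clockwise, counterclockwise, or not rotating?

clockwise

Near P at (-2.1, 2.0) the arrows circulate clockwise. The curl (z-component) there is about -4; negative curl means clockwise rotation.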